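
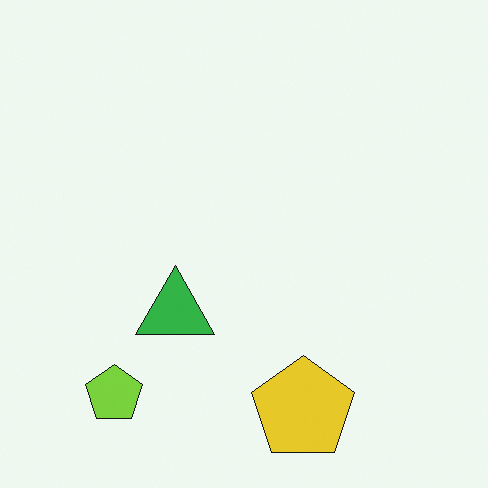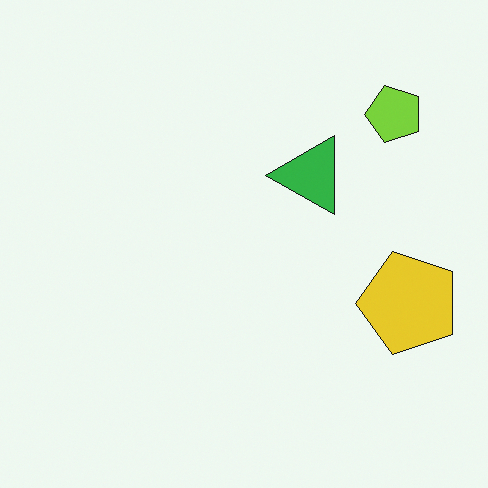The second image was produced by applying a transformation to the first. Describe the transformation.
Transposed (reflected across the top-left ↔ bottom-right diagonal).

Shapes have swapped their row and column positions — what was in the top-right is now in the bottom-left — a diagonal reflection.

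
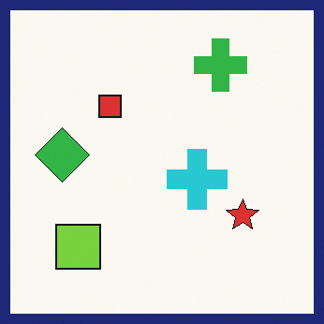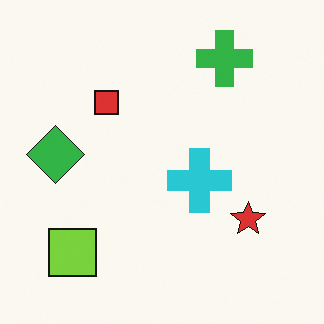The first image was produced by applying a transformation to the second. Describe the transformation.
The transformation is: framed with a navy border.

A solid navy frame runs around the edge of the first image, with the content slightly shrunk inside it.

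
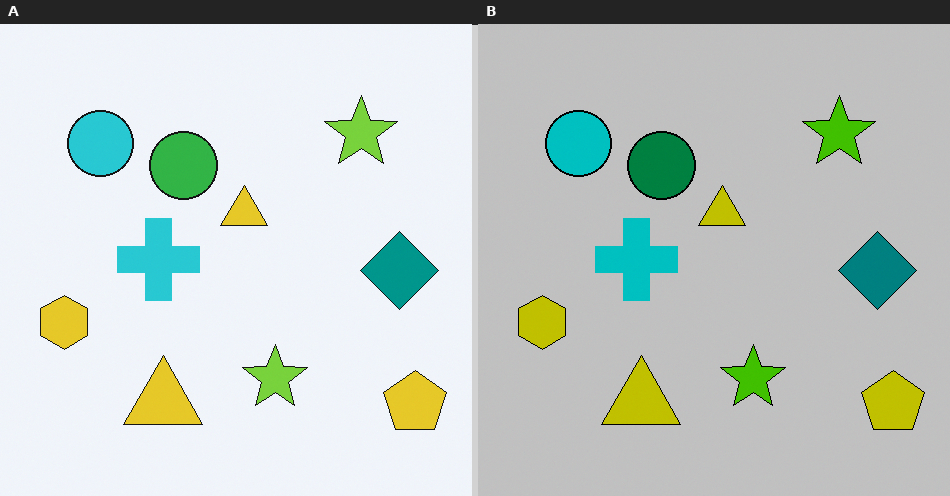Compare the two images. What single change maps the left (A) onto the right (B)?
The image was aggressively posterized.

Each flat color has snapped to a coarser quantized level — most visibly, the near-white background has dropped to a flat grey.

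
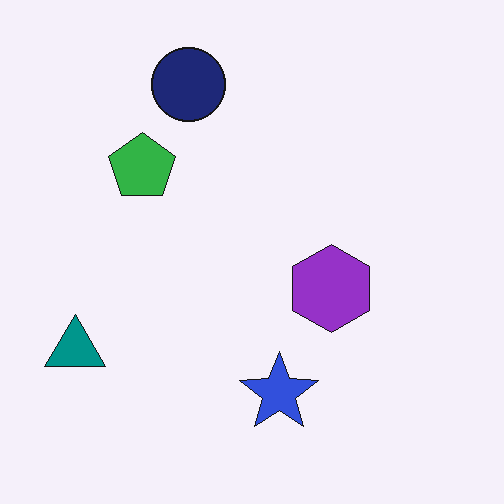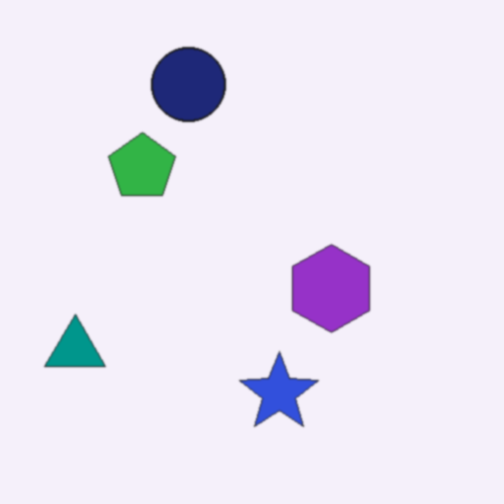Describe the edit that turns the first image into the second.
It was given a subtle gaussian blur.

Shape edges and outlines are uniformly softened across the whole image.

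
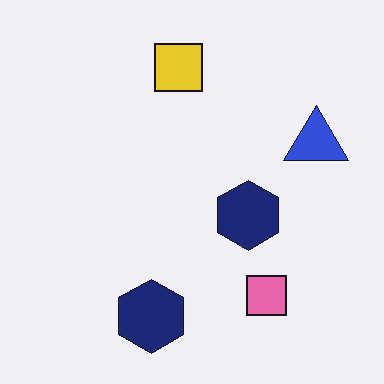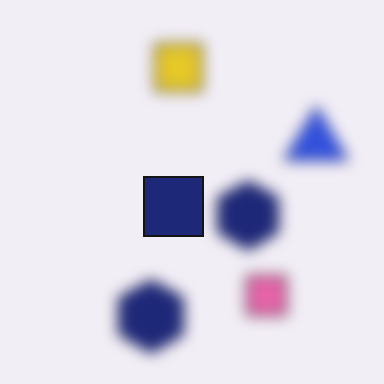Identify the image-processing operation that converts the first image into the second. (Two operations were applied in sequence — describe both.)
It was strongly gaussian-blurred, then overlaid with an additional navy square.

Shape edges and outlines are uniformly softened across the whole image. A navy square appears in the second image that is absent from the first.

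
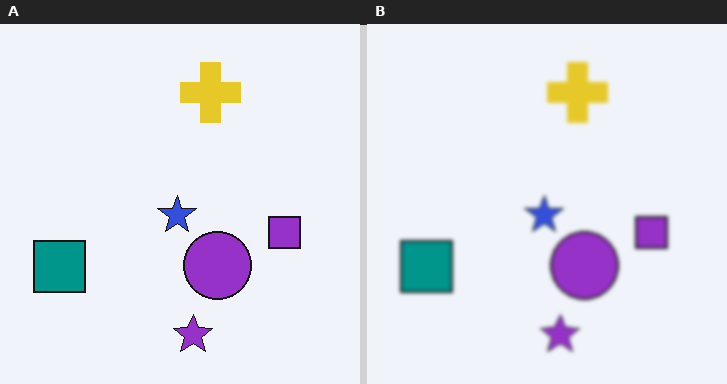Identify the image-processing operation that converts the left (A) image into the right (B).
It was lightly blurred.

Shape edges and outlines are uniformly softened across the whole image.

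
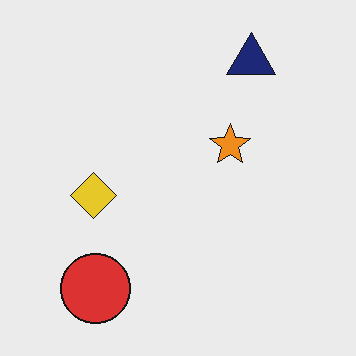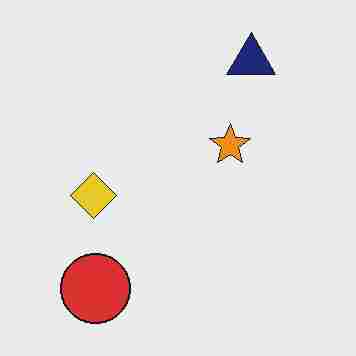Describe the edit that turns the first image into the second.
Heavily JPEG-compressed with obvious blocking artifacts.

Blocky 8×8 compression artifacts appear around shape edges and the flat background shows ringing — characteristic JPEG degradation.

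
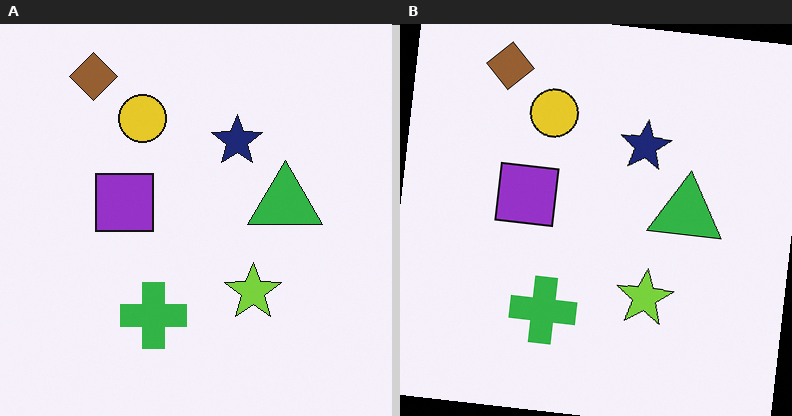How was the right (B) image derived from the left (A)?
Rotated clockwise by a small amount.

Every shape is tilted by the same angle and the image corners show triangular fill wedges — a whole-image rotation by a non-right angle.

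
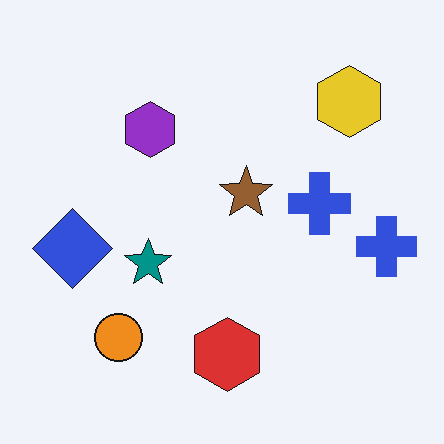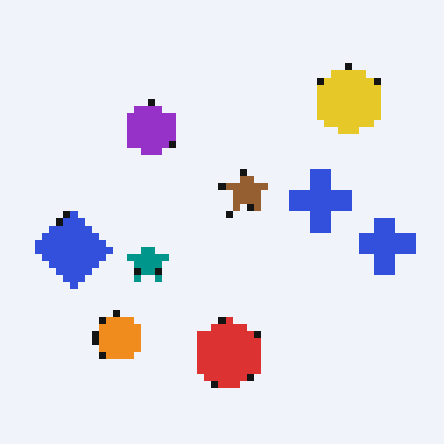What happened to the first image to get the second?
The second image is the first pixelated into visible square blocks.

Shapes are reduced to large square blocks; fine edges and outlines are lost — a downscale-then-upscale (mosaic) effect.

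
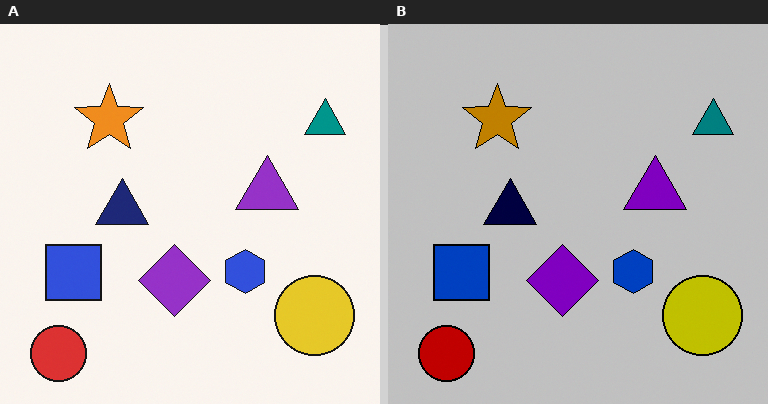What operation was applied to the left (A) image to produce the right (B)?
It was aggressively posterized.

Each flat color has snapped to a coarser quantized level — most visibly, the near-white background has dropped to a flat grey.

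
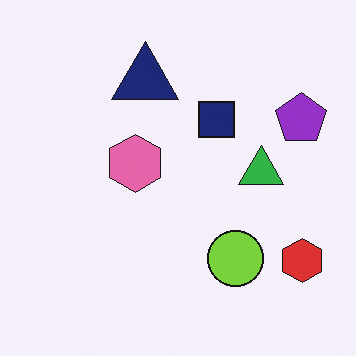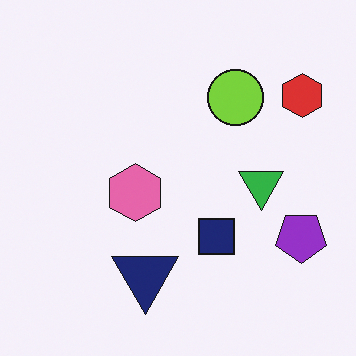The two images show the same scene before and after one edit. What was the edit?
The image was flipped vertically (top ↔ bottom).

The navy triangle is in the top of the first image and the bottom of the second — shapes on opposite sides of the horizontal midline have swapped in a mirror flip.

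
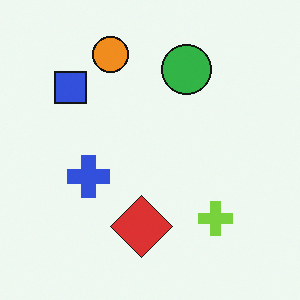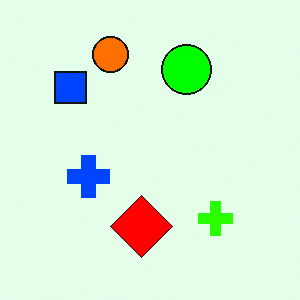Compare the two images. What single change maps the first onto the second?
It was heavily oversaturated.

All colors are more vivid — a global saturation change.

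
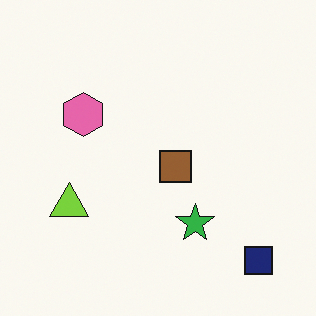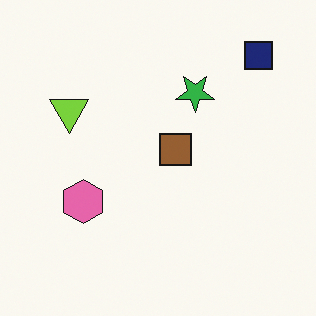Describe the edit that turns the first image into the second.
The image was flipped vertically (top ↔ bottom).

The navy square is in the bottom-right of the first image and the top-right of the second — shapes on opposite sides of the horizontal midline have swapped in a mirror flip.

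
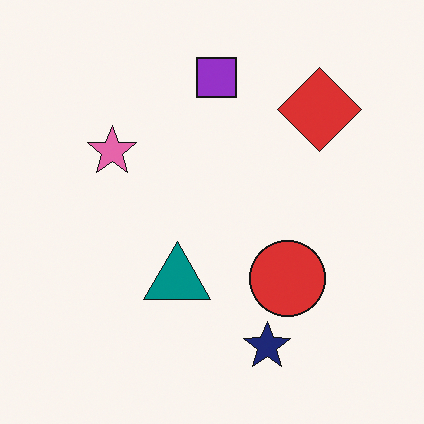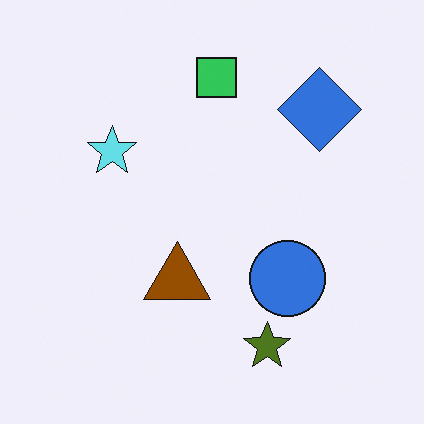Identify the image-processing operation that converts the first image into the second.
The second image is the first hue-shifted by a large amount.

Every shape's color has rotated by the same amount around the hue wheel — a uniform hue shift.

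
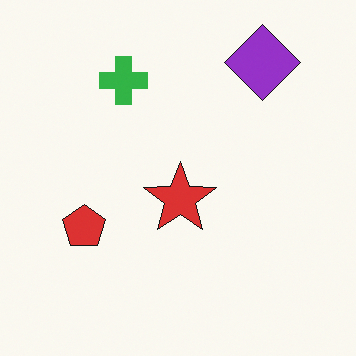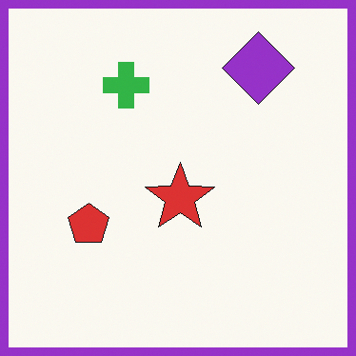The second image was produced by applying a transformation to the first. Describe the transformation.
The transformation is: framed with a purple border.

A solid purple frame runs around the edge of the second image, with the content slightly shrunk inside it.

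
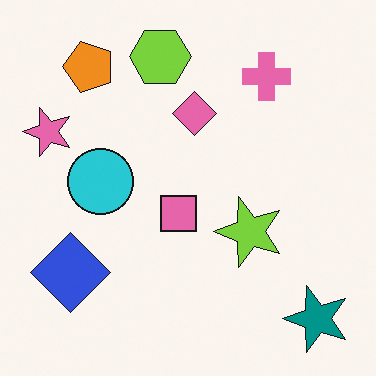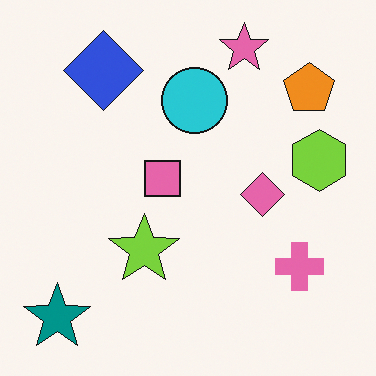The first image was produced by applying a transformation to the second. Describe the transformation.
The transformation is: rotated 90° counter-clockwise.

The teal star sits in the bottom-left of the second image and the bottom-right of the first — consistent with a whole-image 90° counter-clockwise rotation.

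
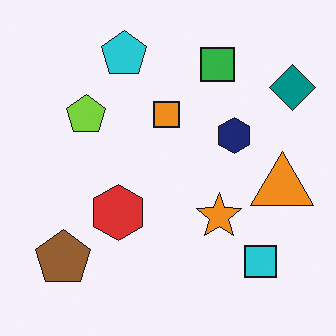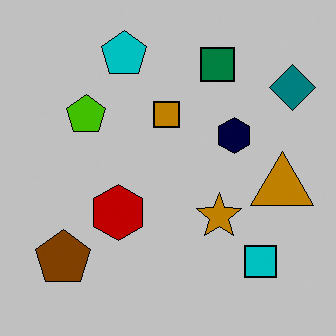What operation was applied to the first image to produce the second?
The transformation is: aggressively posterized.

Each flat color has snapped to a coarser quantized level — most visibly, the near-white background has dropped to a flat grey.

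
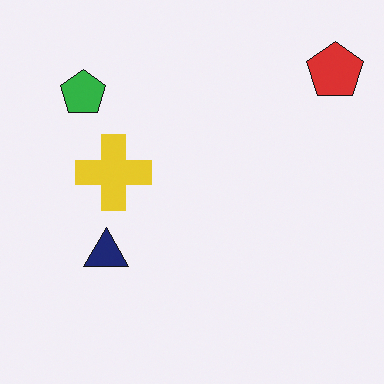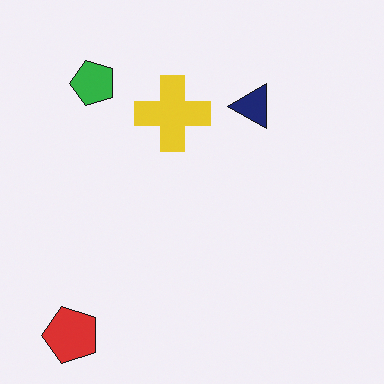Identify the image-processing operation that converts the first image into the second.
The transformation is: transposed (reflected across the top-left ↔ bottom-right diagonal).

Shapes have swapped their row and column positions — what was in the top-right is now in the bottom-left — a diagonal reflection.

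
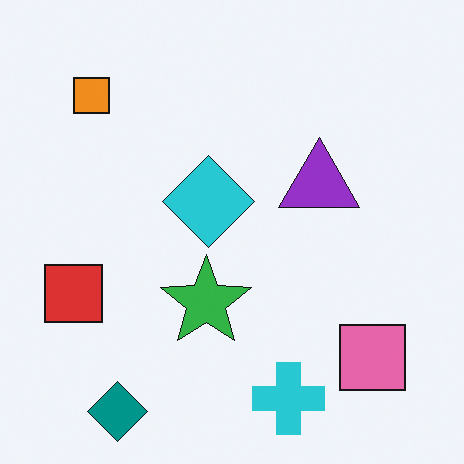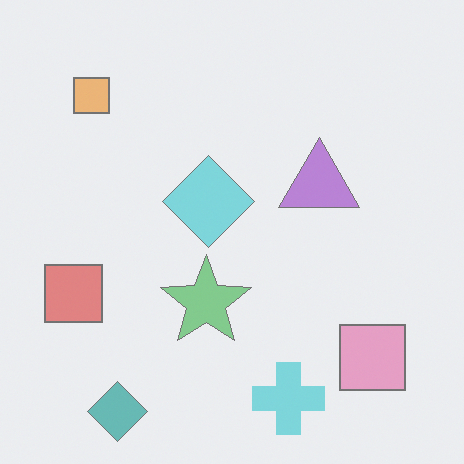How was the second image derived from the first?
The transformation is: washed out (contrast reduced).

Tones are pushed toward mid-grey across the whole image — a global contrast change.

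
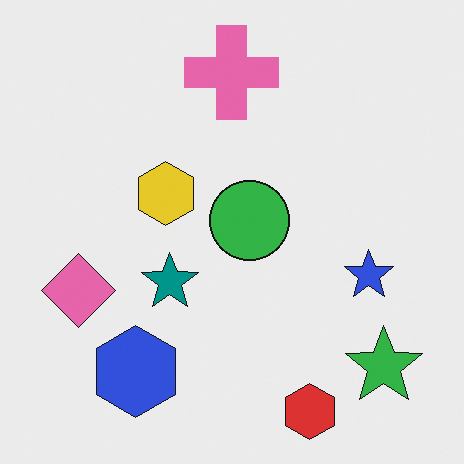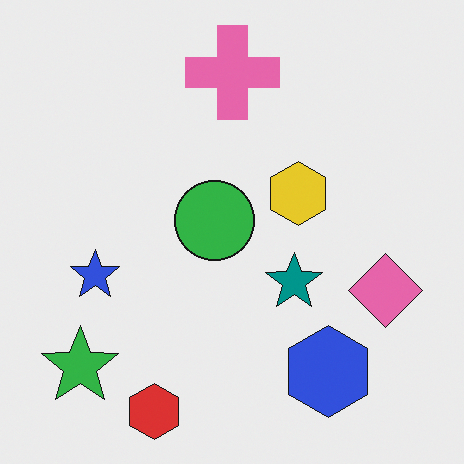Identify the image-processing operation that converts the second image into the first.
This is the original image flipped horizontally (left ↔ right).

The pink diamond is in the right of the second image and the left of the first — shapes on opposite sides of the vertical midline have swapped in a mirror flip.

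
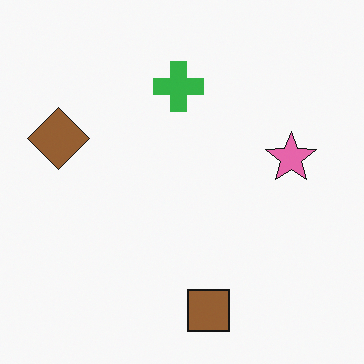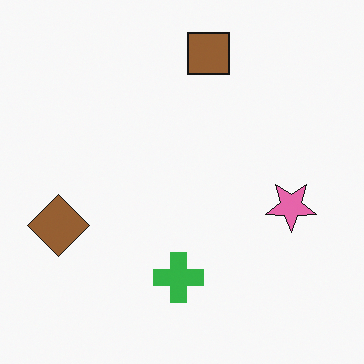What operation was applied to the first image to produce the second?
The image was flipped vertically (top ↔ bottom).

The brown square is in the bottom of the first image and the top of the second — shapes on opposite sides of the horizontal midline have swapped in a mirror flip.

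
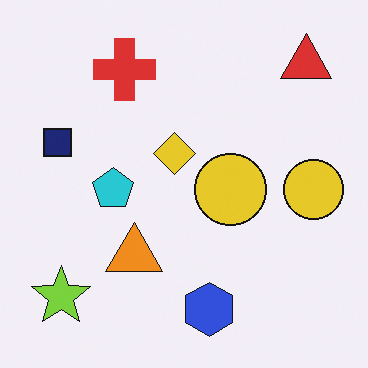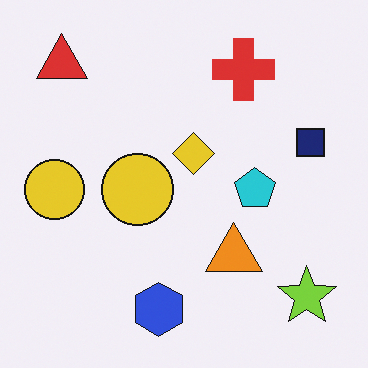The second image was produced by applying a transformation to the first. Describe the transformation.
It was flipped horizontally (left ↔ right).

The navy square is in the left of the first image and the right of the second — shapes on opposite sides of the vertical midline have swapped in a mirror flip.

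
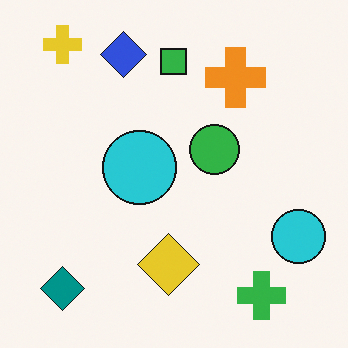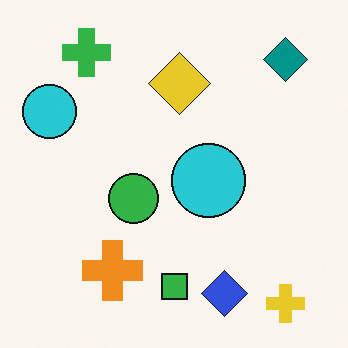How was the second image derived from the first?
The second image is the first rotated 180°.

The yellow cross sits in the top-left of the first image and the bottom-right of the second — consistent with a whole-image 180° rotation.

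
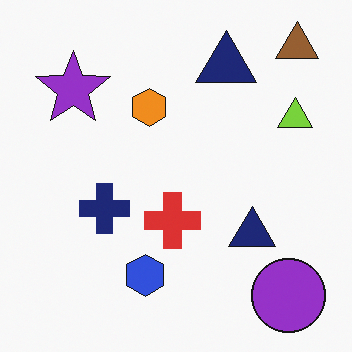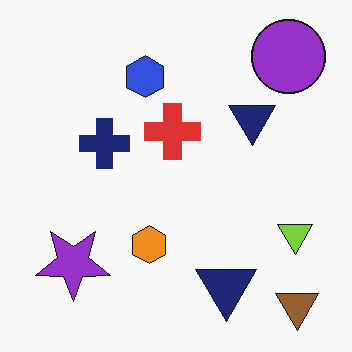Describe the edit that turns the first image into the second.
It was flipped vertically (top ↔ bottom).

The brown triangle is in the top-right of the first image and the bottom-right of the second — shapes on opposite sides of the horizontal midline have swapped in a mirror flip.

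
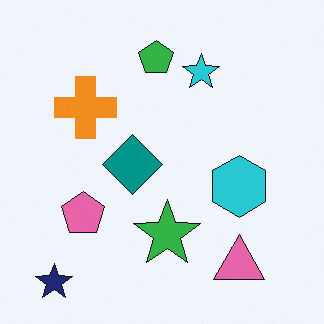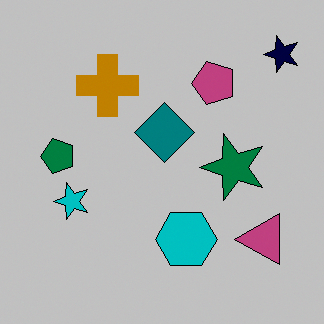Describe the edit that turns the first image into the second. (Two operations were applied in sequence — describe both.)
It was heavily posterized to just a handful of flat colors, then transposed (reflected across the top-left ↔ bottom-right diagonal).

Each flat color has snapped to a coarser quantized level — most visibly, the near-white background has dropped to a flat grey. Shapes have swapped their row and column positions — what was in the top-right is now in the bottom-left — a diagonal reflection.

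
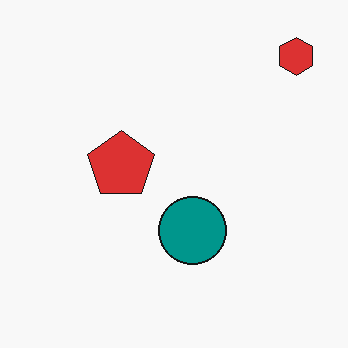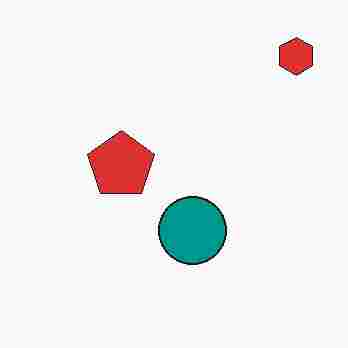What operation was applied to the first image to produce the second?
It was degraded with heavy JPEG compression.

Blocky 8×8 compression artifacts appear around shape edges and the flat background shows ringing — characteristic JPEG degradation.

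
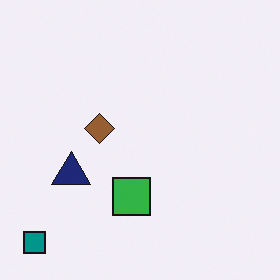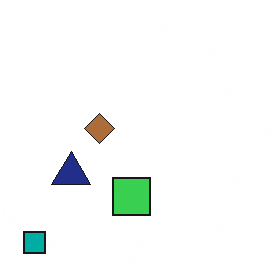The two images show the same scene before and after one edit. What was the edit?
This is the original image slightly brightened.

Every pixel — background and shapes alike — is uniformly brightened.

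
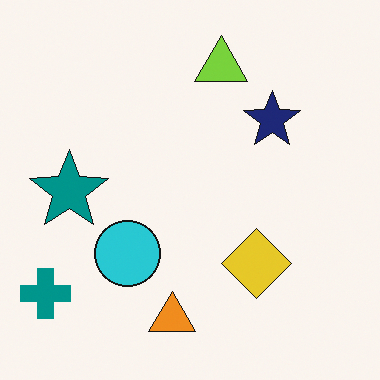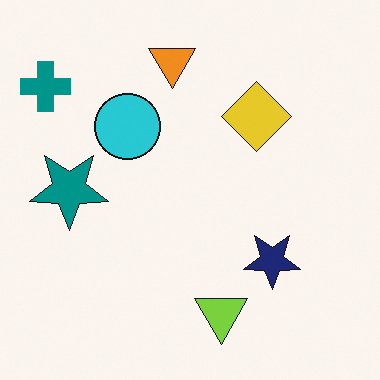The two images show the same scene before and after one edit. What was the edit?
The transformation is: flipped vertically (top ↔ bottom).

The orange triangle is in the bottom of the first image and the top of the second — shapes on opposite sides of the horizontal midline have swapped in a mirror flip.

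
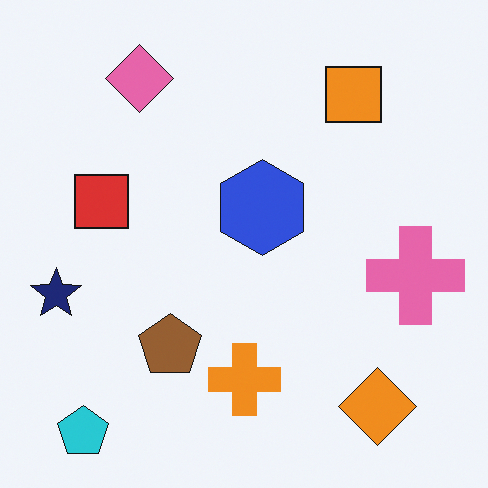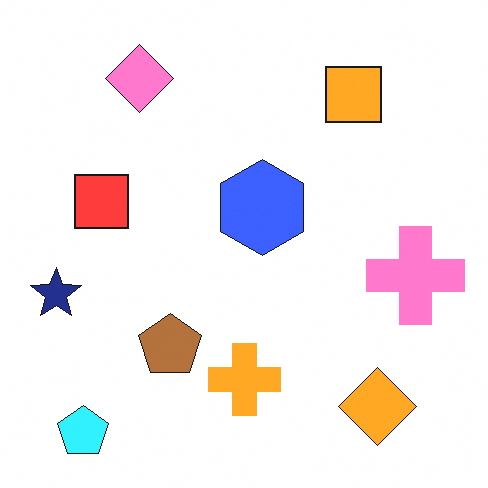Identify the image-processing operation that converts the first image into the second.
This is the original image brightened a little.

Every pixel — background and shapes alike — is uniformly brightened.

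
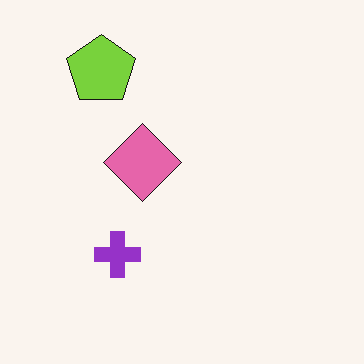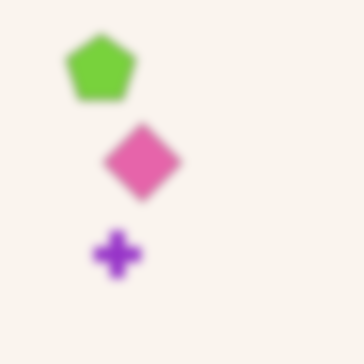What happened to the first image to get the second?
This is the original image noticeably gaussian-blurred.

Shape edges and outlines are uniformly softened across the whole image.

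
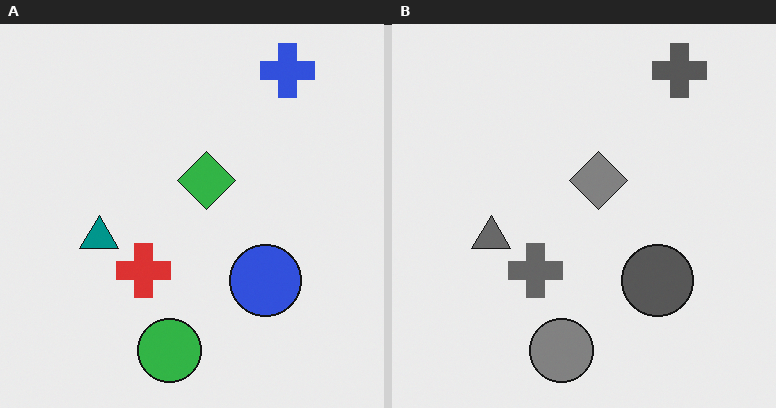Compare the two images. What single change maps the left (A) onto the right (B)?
The transformation is: converted to grayscale.

All color is removed — every shape is now a shade of grey.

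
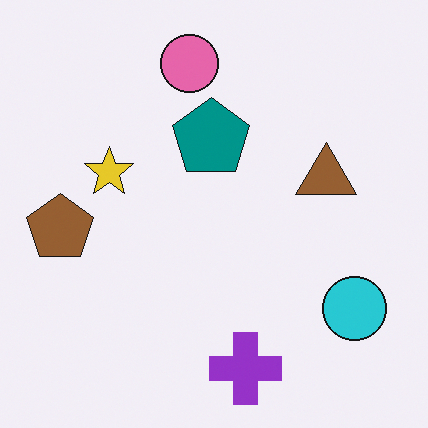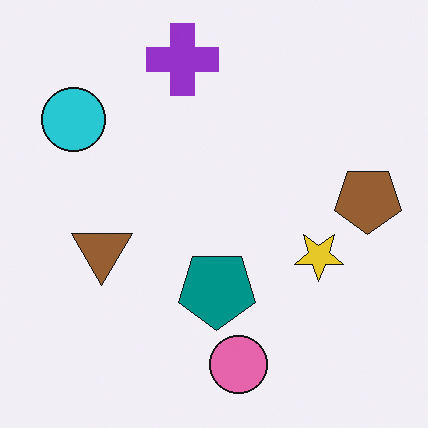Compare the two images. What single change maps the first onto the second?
This is the original image rotated 180°.

The cyan circle sits in the bottom-right of the first image and the top-left of the second — consistent with a whole-image 180° rotation.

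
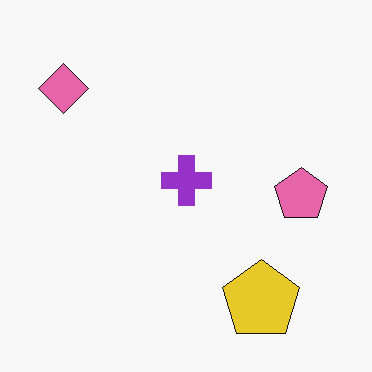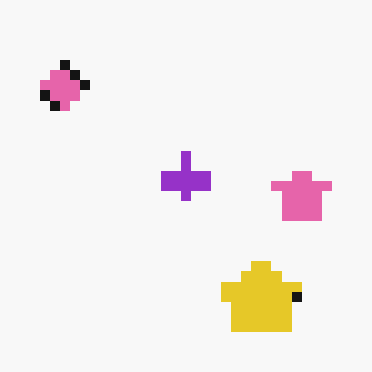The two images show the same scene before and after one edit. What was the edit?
Coarsely pixelated.

Shapes are reduced to large square blocks; fine edges and outlines are lost — a downscale-then-upscale (mosaic) effect.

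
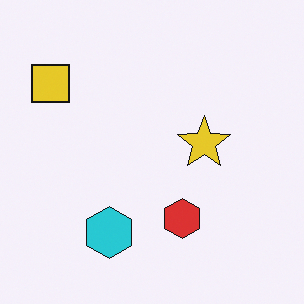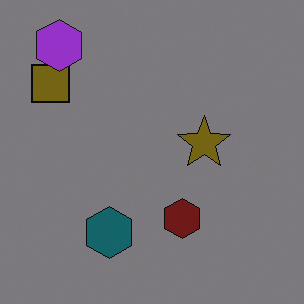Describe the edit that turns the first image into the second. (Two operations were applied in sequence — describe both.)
It was substantially darkened, then overlaid with an additional purple hexagon.

Every pixel — background and shapes alike — is uniformly darkened. A purple hexagon appears in the second image that is absent from the first.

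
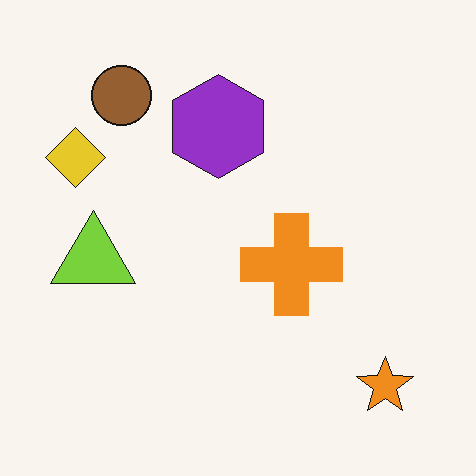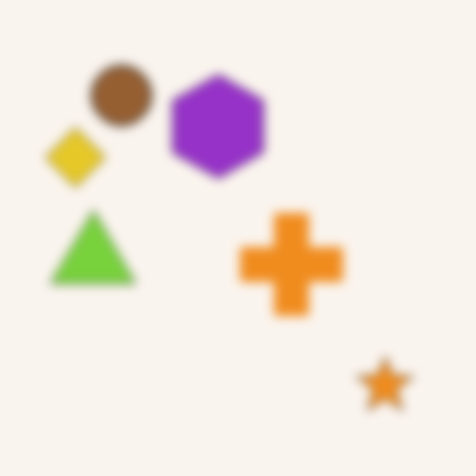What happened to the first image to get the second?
Strongly gaussian-blurred.

Shape edges and outlines are uniformly softened across the whole image.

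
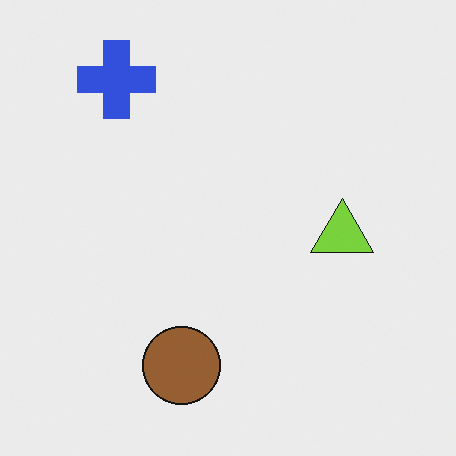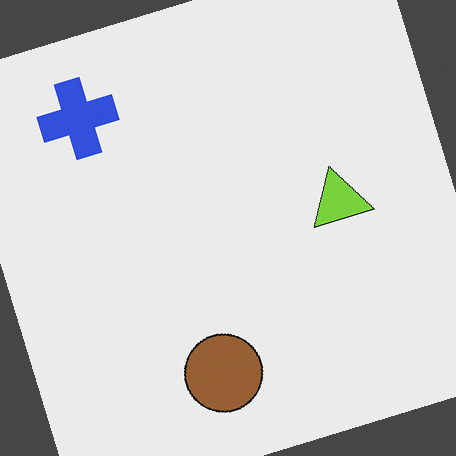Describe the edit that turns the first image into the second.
The second image is the first rotated counter-clockwise by a clearly visible amount.

Every shape is tilted by the same angle and the image corners show triangular fill wedges — a whole-image rotation by a non-right angle.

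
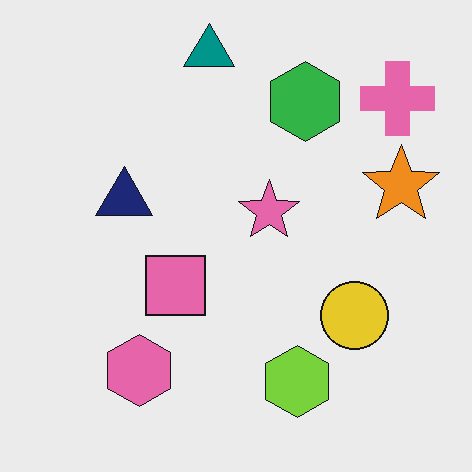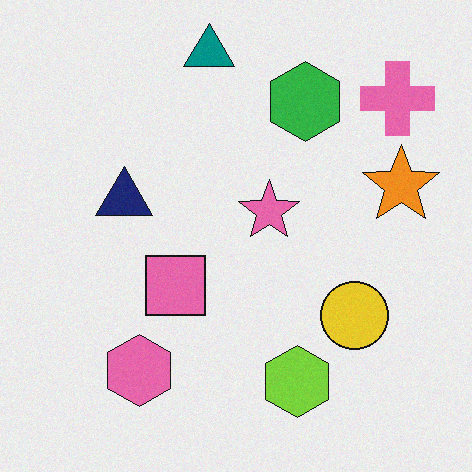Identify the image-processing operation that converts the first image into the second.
The image was degraded with a light layer of grain.

Random speckle covers the whole image, including the flat background.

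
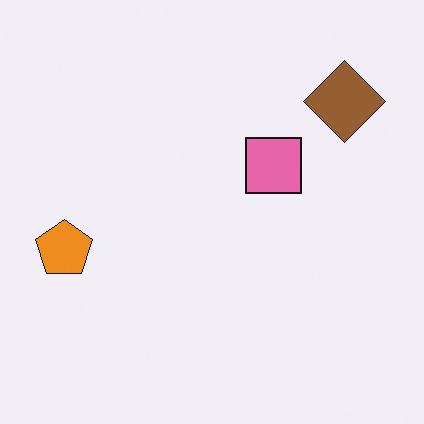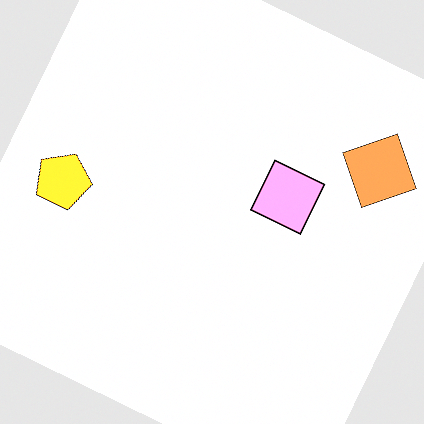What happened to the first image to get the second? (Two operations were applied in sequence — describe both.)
Rotated clockwise by a moderate amount, then noticeably brightened.

Every shape is tilted by the same angle and the image corners show triangular fill wedges — a whole-image rotation by a non-right angle. Every pixel — background and shapes alike — is uniformly brightened.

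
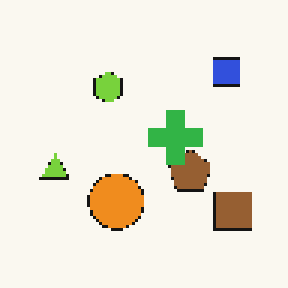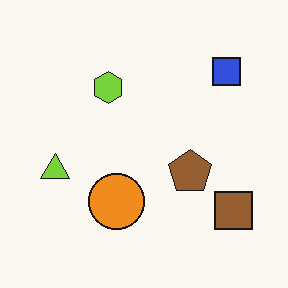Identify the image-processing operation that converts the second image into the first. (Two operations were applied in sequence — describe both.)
The transformation is: mildly pixelated, then overlaid with an additional green cross.

Shapes are reduced to large square blocks; fine edges and outlines are lost — a downscale-then-upscale (mosaic) effect. A green cross appears in the first image that is absent from the second.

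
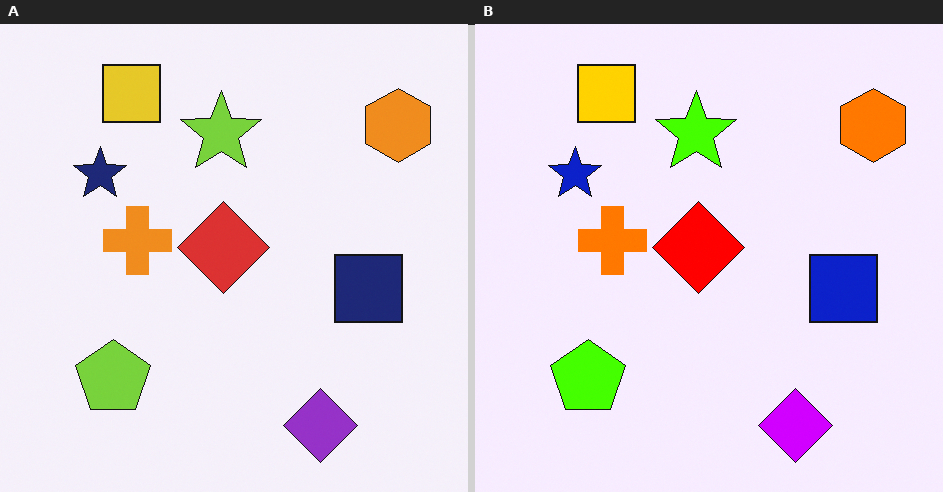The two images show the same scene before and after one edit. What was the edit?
The image was heavily oversaturated.

All colors are more vivid — a global saturation change.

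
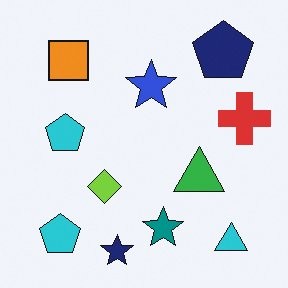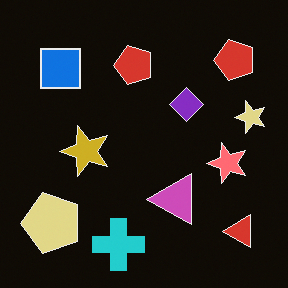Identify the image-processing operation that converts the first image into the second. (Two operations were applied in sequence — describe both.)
Color-inverted (negative), then transposed (reflected across the top-left ↔ bottom-right diagonal).

The light background has become dark and every shape's color is its complement — a photographic negative. Shapes have swapped their row and column positions — what was in the top-right is now in the bottom-left — a diagonal reflection.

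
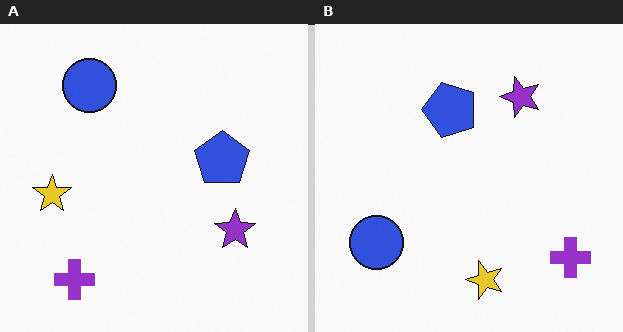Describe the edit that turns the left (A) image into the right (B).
Rotated 90° counter-clockwise.

The purple cross sits in the bottom-left of the left (A) image and the bottom-right of the right (B) — consistent with a whole-image 90° counter-clockwise rotation.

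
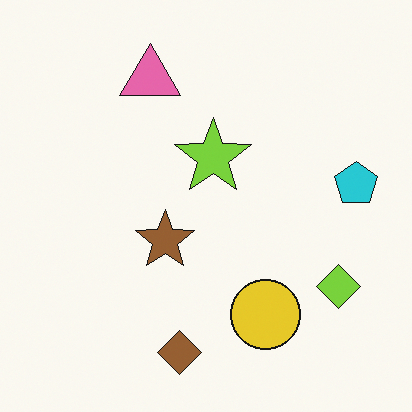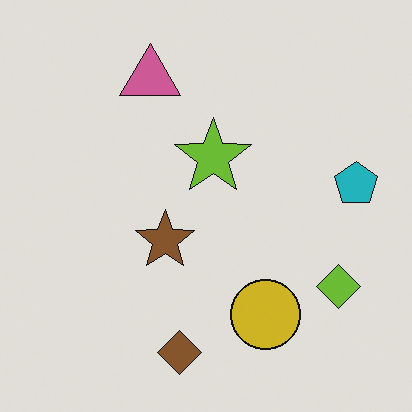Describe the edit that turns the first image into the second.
The second image is the first slightly darkened.

Every pixel — background and shapes alike — is uniformly darkened.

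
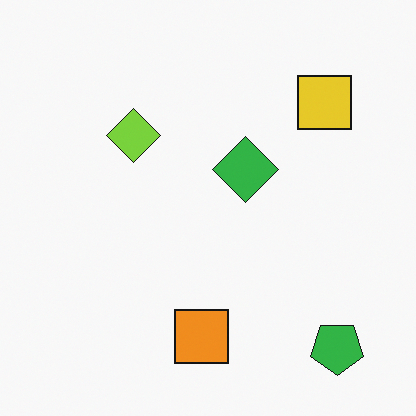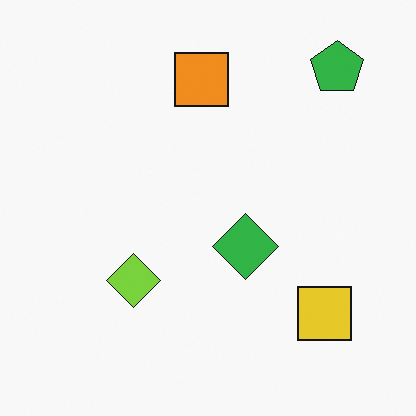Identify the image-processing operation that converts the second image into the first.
The image was flipped vertically (top ↔ bottom).

The green pentagon is in the top-right of the second image and the bottom-right of the first — shapes on opposite sides of the horizontal midline have swapped in a mirror flip.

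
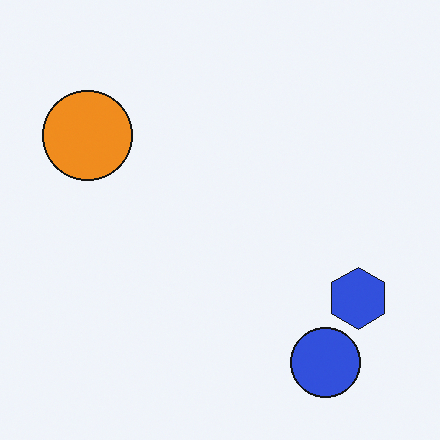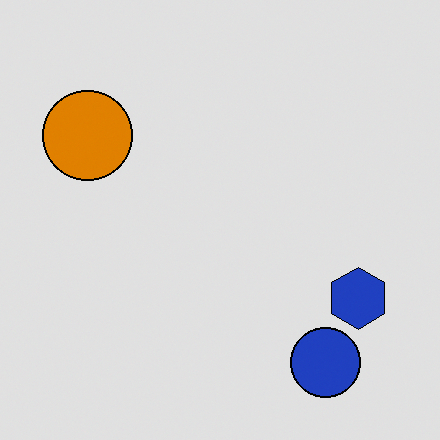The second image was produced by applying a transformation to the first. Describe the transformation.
The image was posterized to a reduced palette.

Each flat color has snapped to a coarser quantized level — most visibly, the near-white background has dropped to a flat grey.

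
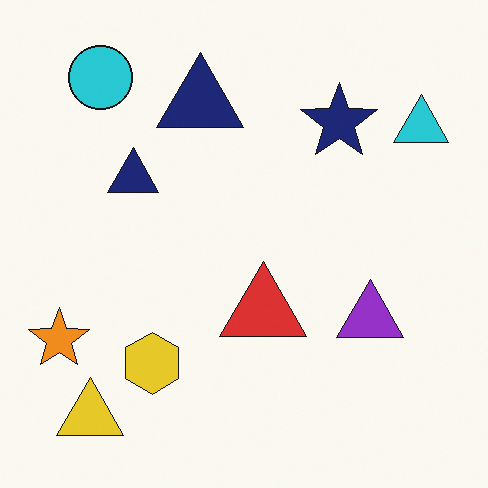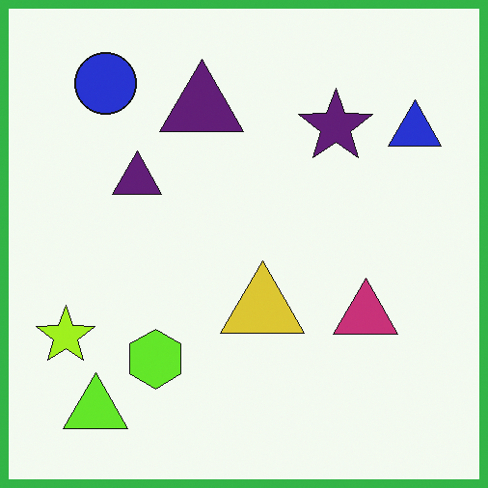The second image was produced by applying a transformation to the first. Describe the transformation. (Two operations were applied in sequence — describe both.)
The second image is the first hue-shifted by a small amount, then framed with a green border.

Every shape's color has rotated by the same amount around the hue wheel — a uniform hue shift. A solid green frame runs around the edge of the second image, with the content slightly shrunk inside it.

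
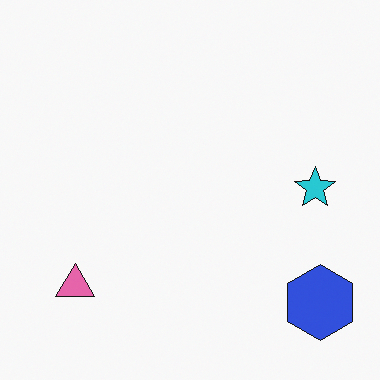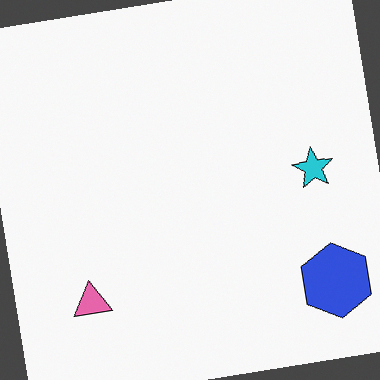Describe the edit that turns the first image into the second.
The second image is the first rotated counter-clockwise by a slight angle.

Every shape is tilted by the same angle and the image corners show triangular fill wedges — a whole-image rotation by a non-right angle.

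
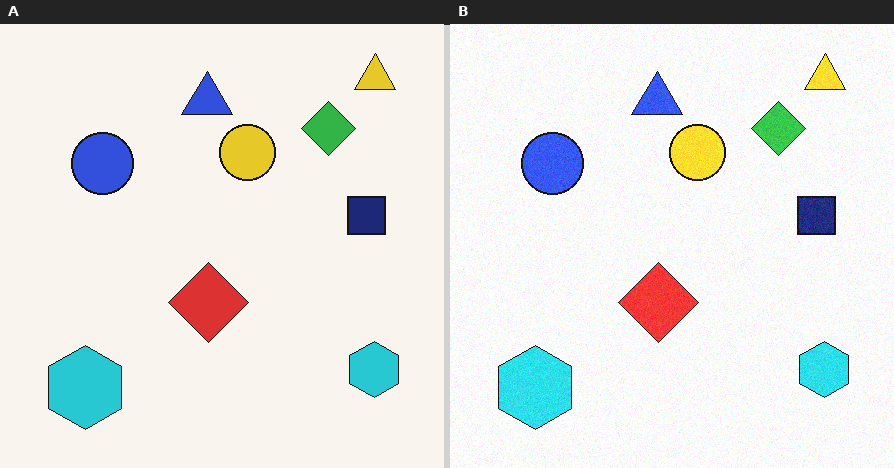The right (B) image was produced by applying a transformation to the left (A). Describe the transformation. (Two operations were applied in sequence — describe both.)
The right (B) image is the left (A) brightened a little, then degraded with light additive noise.

Every pixel — background and shapes alike — is uniformly brightened. Random speckle covers the whole image, including the flat background.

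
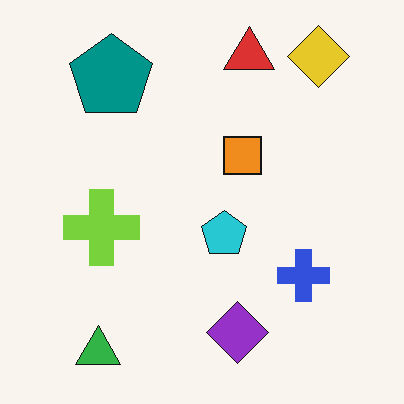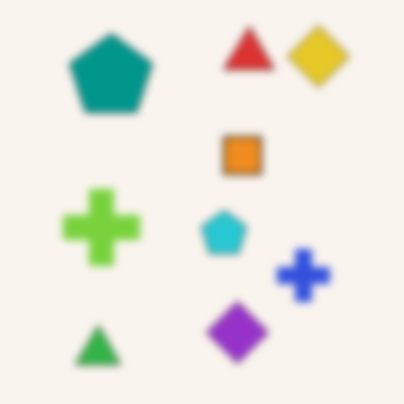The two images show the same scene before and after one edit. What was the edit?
The transformation is: moderately blurred.

Shape edges and outlines are uniformly softened across the whole image.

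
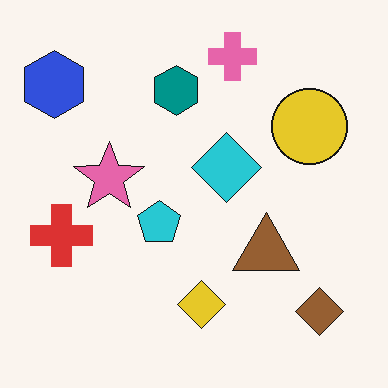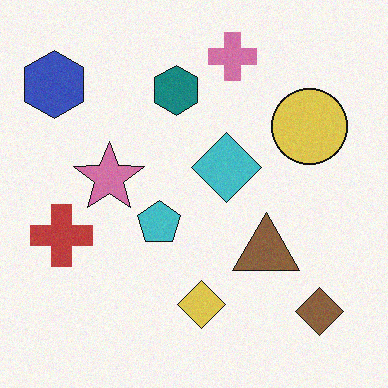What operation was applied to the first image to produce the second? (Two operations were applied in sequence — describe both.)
It was slightly desaturated, then degraded with subtle gaussian noise.

All colors are more muted and greyish — a global saturation change. Random speckle covers the whole image, including the flat background.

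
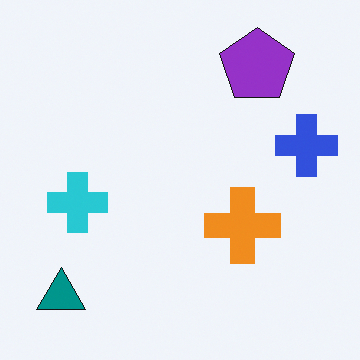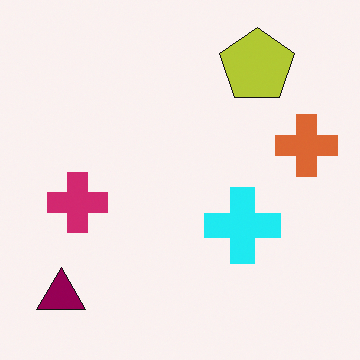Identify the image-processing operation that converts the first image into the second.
The second image is the first hue-shifted noticeably.

Every shape's color has rotated by the same amount around the hue wheel — a uniform hue shift.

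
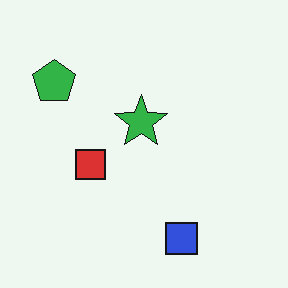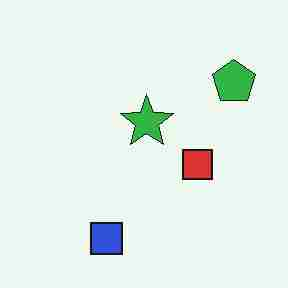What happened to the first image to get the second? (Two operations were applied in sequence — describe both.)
This is the original image flipped horizontally (left ↔ right), then degraded with heavy JPEG compression.

The green pentagon is in the top-left of the first image and the top-right of the second — shapes on opposite sides of the vertical midline have swapped in a mirror flip. Blocky 8×8 compression artifacts appear around shape edges and the flat background shows ringing — characteristic JPEG degradation.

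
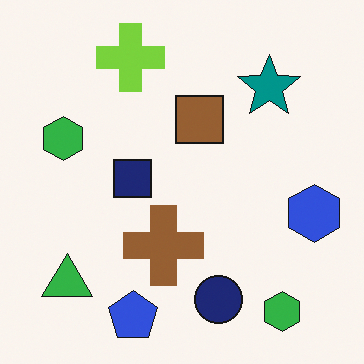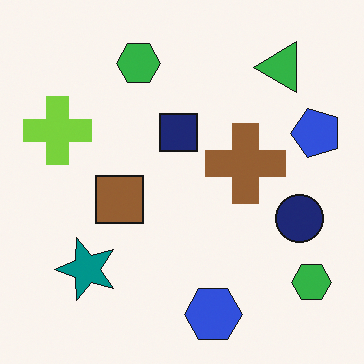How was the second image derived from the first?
Transposed (reflected across the top-left ↔ bottom-right diagonal).

Shapes have swapped their row and column positions — what was in the top-right is now in the bottom-left — a diagonal reflection.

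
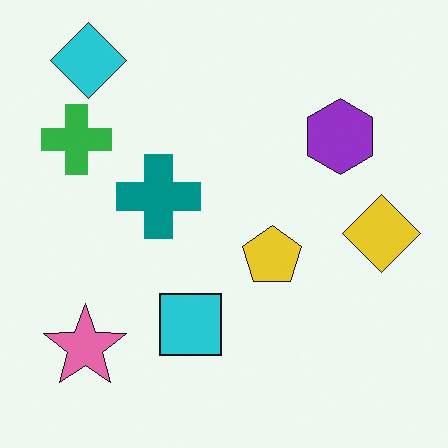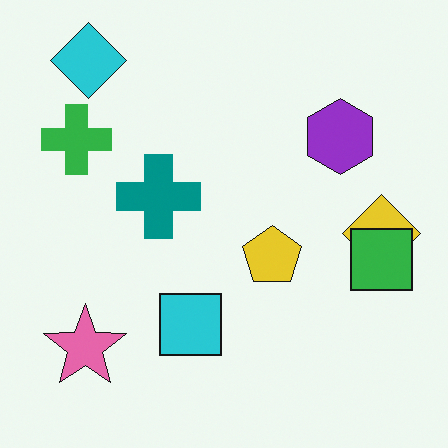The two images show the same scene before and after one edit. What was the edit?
It was overlaid with an additional green square.

A green square appears in the second image that is absent from the first.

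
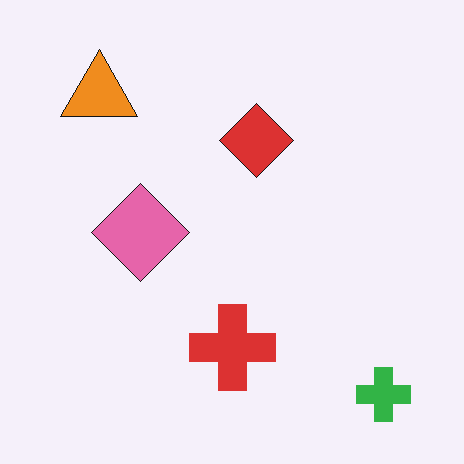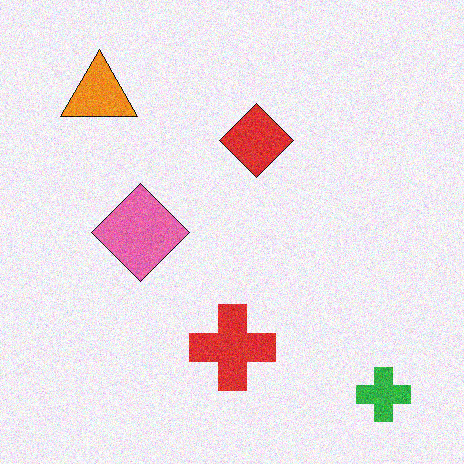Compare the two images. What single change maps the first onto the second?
Degraded with visible gaussian noise.

Random speckle covers the whole image, including the flat background.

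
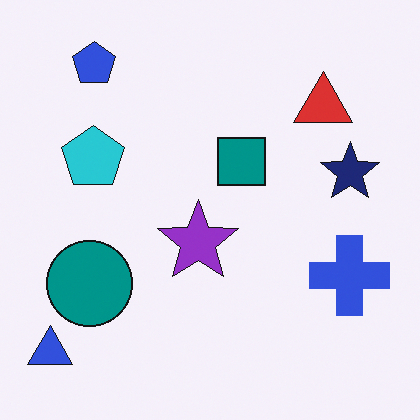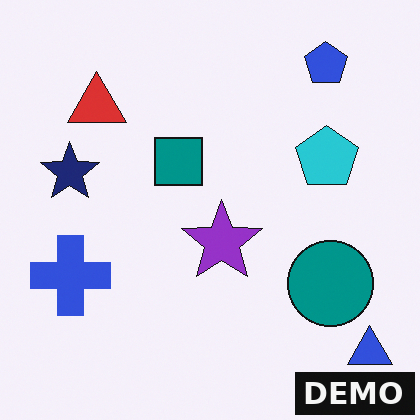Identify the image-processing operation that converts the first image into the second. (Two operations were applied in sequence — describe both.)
It was flipped horizontally (left ↔ right), then watermarked with the text "DEMO" in the lower-right corner.

The blue triangle is in the bottom-left of the first image and the bottom-right of the second — shapes on opposite sides of the vertical midline have swapped in a mirror flip. A dark label reading "DEMO" appears in the lower-right corner.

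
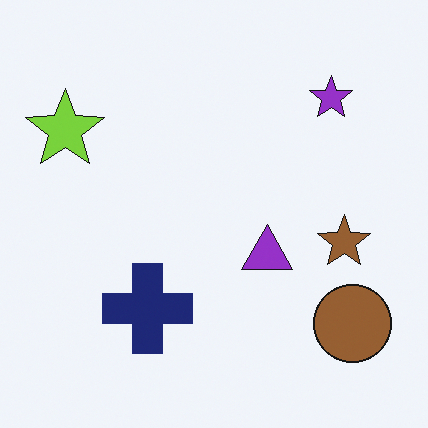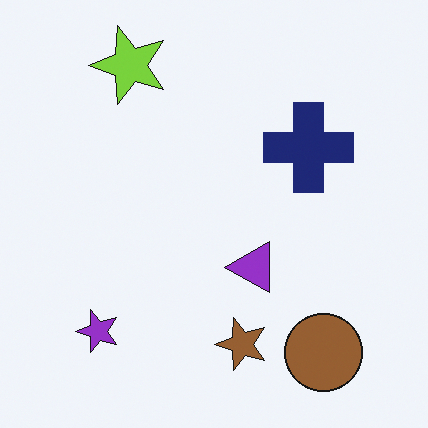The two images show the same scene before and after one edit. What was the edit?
The transformation is: transposed (reflected across the top-left ↔ bottom-right diagonal).

Shapes have swapped their row and column positions — what was in the top-right is now in the bottom-left — a diagonal reflection.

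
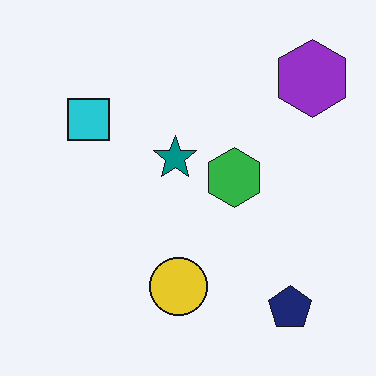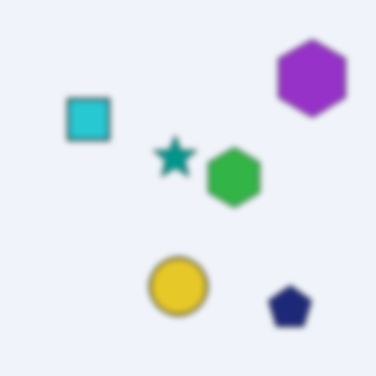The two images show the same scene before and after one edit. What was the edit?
The second image is the first noticeably gaussian-blurred.

Shape edges and outlines are uniformly softened across the whole image.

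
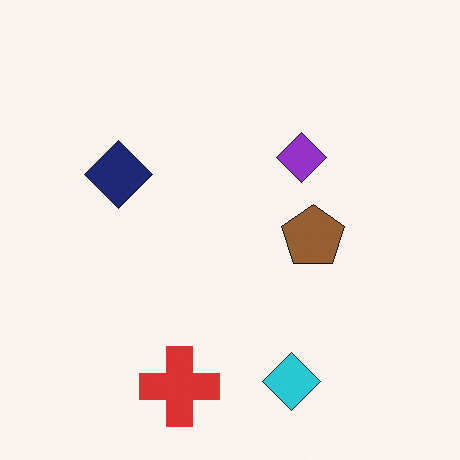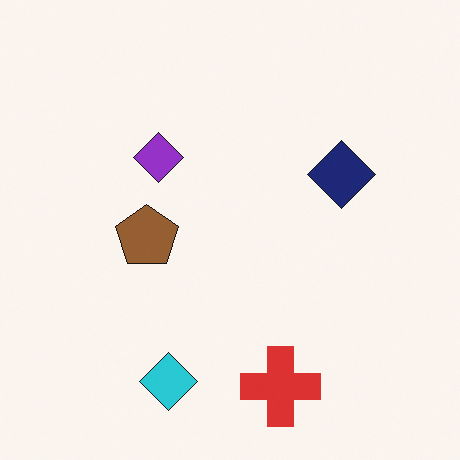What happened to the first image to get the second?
This is the original image flipped horizontally (left ↔ right).

The navy diamond is in the left of the first image and the right of the second — shapes on opposite sides of the vertical midline have swapped in a mirror flip.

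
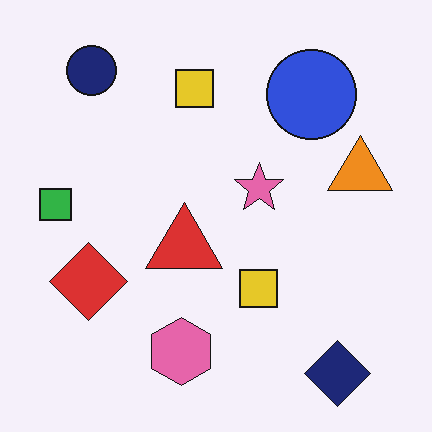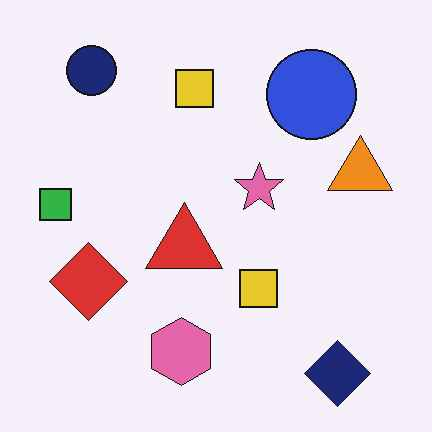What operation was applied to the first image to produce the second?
The second image is the first given moderate JPEG compression.

Blocky 8×8 compression artifacts appear around shape edges and the flat background shows ringing — characteristic JPEG degradation.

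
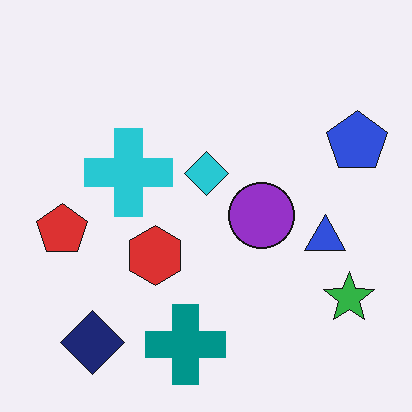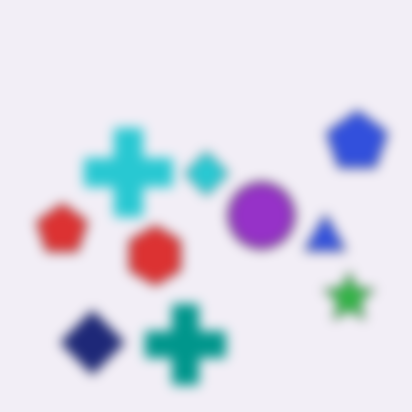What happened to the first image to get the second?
This is the original image strongly gaussian-blurred.

Shape edges and outlines are uniformly softened across the whole image.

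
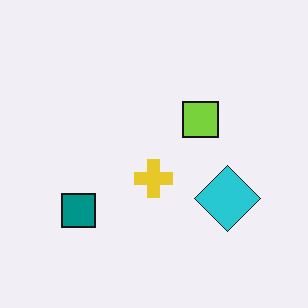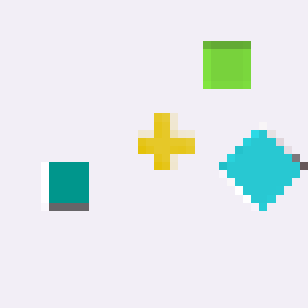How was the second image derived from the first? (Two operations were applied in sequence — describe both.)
This is the original image cropped slightly and scaled back up, then pixelated into visible square blocks.

The visible shapes are larger and the field of view is narrower; shapes near the original edges may be partly or wholly outside the frame — a crop-and-rescale. Shapes are reduced to large square blocks; fine edges and outlines are lost — a downscale-then-upscale (mosaic) effect.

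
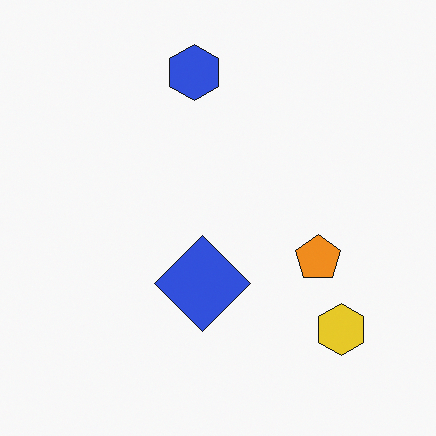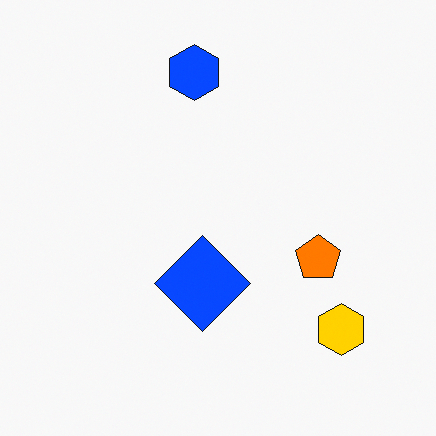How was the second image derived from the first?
The transformation is: heavily oversaturated.

All colors are more vivid — a global saturation change.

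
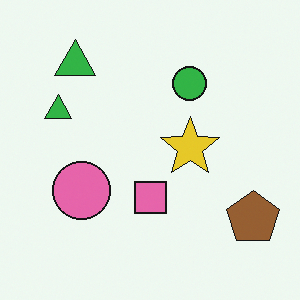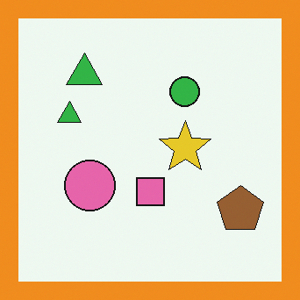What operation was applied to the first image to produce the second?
The second image is the first framed with a orange border.

A solid orange frame runs around the edge of the second image, with the content slightly shrunk inside it.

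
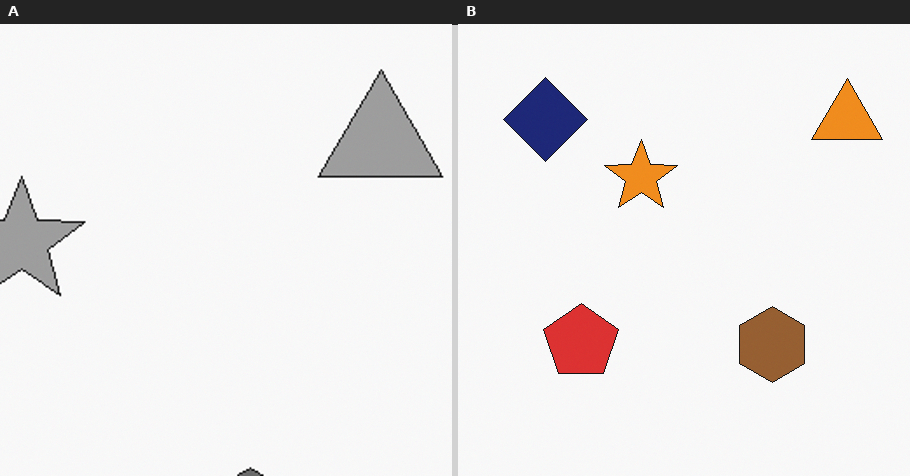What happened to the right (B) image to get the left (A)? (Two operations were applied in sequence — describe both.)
This is the original image converted to grayscale, then cropped to a noticeably smaller region and rescaled.

All color is removed — every shape is now a shade of grey. The visible shapes are larger and the field of view is narrower; shapes near the original edges may be partly or wholly outside the frame — a crop-and-rescale.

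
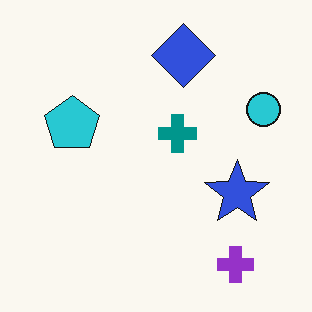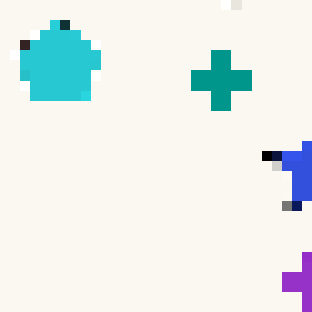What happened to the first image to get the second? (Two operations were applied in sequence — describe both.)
It was cropped to a modestly smaller region and rescaled, then heavily pixelated into large blocks.

The visible shapes are larger and the field of view is narrower; shapes near the original edges may be partly or wholly outside the frame — a crop-and-rescale. Shapes are reduced to large square blocks; fine edges and outlines are lost — a downscale-then-upscale (mosaic) effect.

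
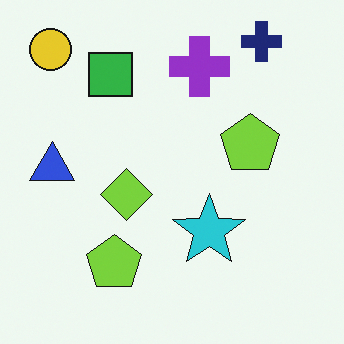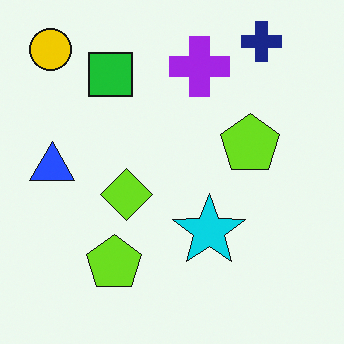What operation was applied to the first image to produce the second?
It was slightly oversaturated.

All colors are more vivid — a global saturation change.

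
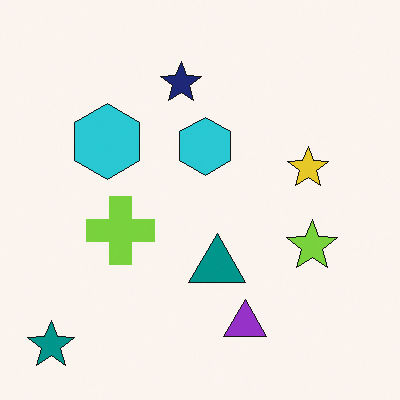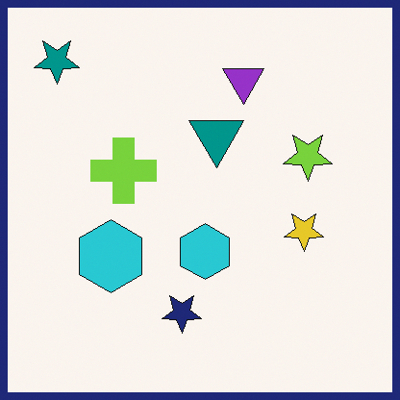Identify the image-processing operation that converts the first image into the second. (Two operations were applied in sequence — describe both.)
The second image is the first flipped vertically (top ↔ bottom), then framed with a navy border.

The teal star is in the bottom-left of the first image and the top-left of the second — shapes on opposite sides of the horizontal midline have swapped in a mirror flip. A solid navy frame runs around the edge of the second image, with the content slightly shrunk inside it.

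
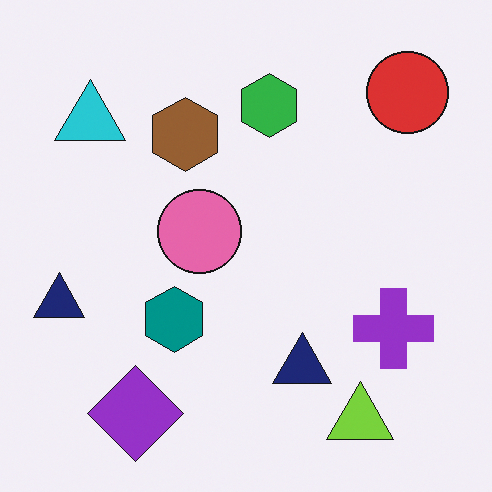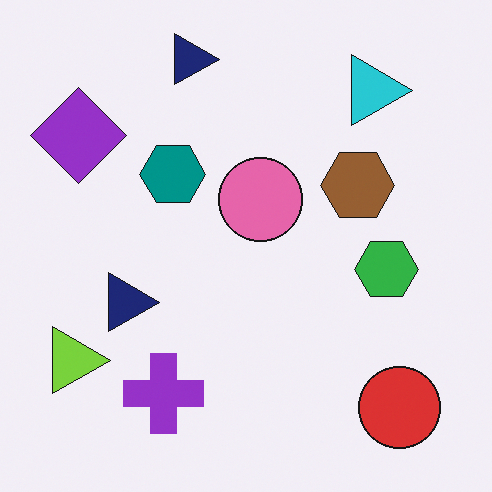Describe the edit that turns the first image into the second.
It was rotated 90° clockwise.

The red circle sits in the top-right of the first image and the bottom-right of the second — consistent with a whole-image 90° clockwise rotation.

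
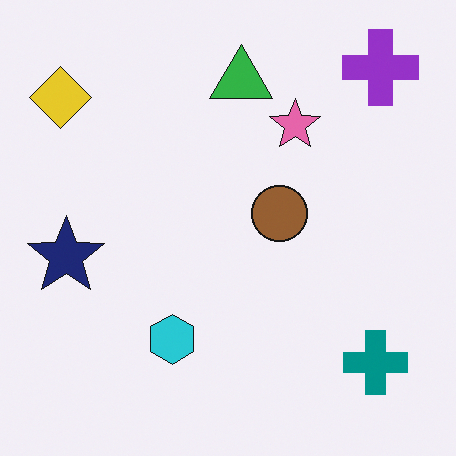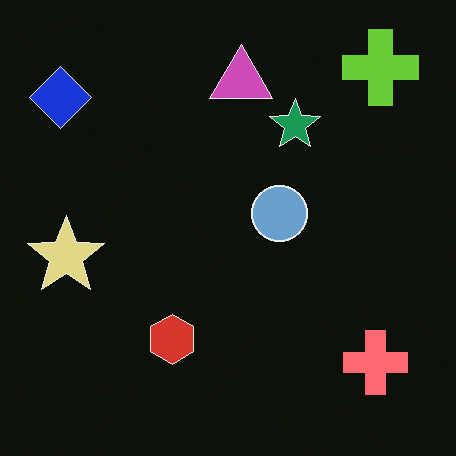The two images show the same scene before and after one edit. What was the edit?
This is the original image color-inverted (negative).

The light background has become dark and every shape's color is its complement — a photographic negative.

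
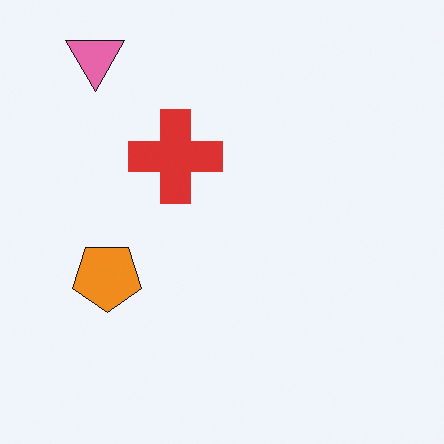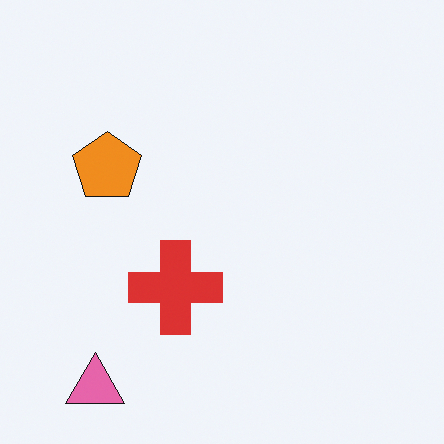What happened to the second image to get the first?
This is the original image flipped vertically (top ↔ bottom).

The pink triangle is in the bottom-left of the second image and the top-left of the first — shapes on opposite sides of the horizontal midline have swapped in a mirror flip.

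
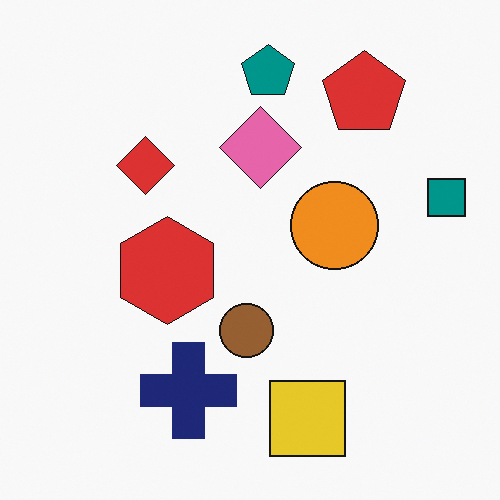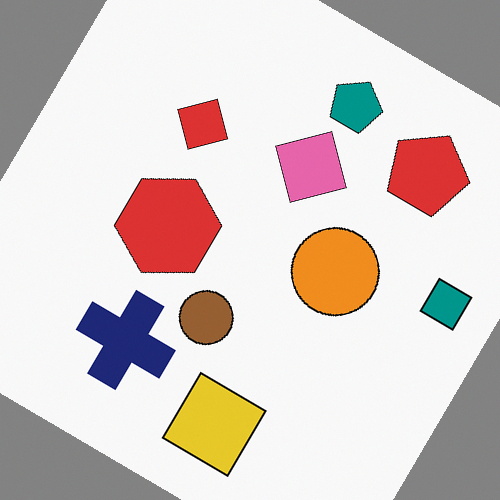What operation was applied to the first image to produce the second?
It was rotated clockwise by a large amount — several tens of degrees.

Every shape is tilted by the same angle and the image corners show triangular fill wedges — a whole-image rotation by a non-right angle.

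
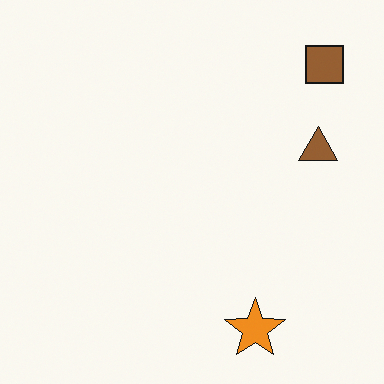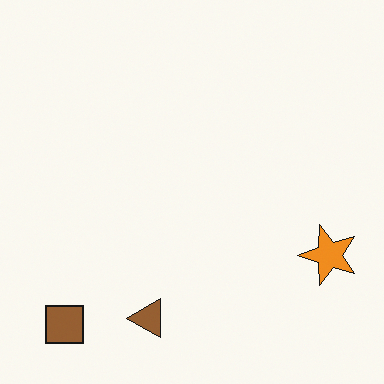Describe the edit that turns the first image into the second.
Transposed (reflected across the top-left ↔ bottom-right diagonal).

Shapes have swapped their row and column positions — what was in the top-right is now in the bottom-left — a diagonal reflection.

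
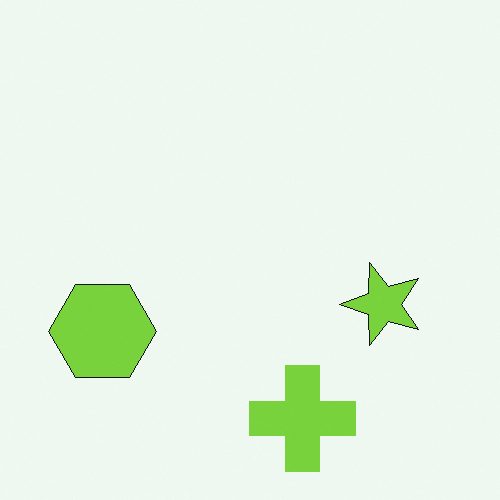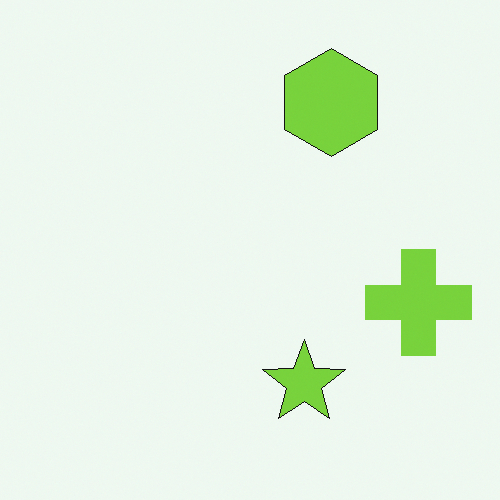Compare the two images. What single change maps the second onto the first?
This is the original image transposed (reflected across the top-left ↔ bottom-right diagonal).

Shapes have swapped their row and column positions — what was in the top-right is now in the bottom-left — a diagonal reflection.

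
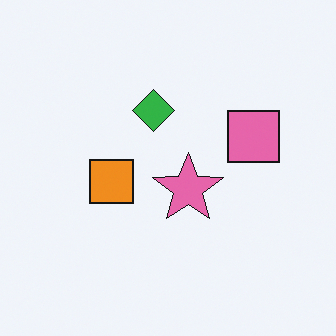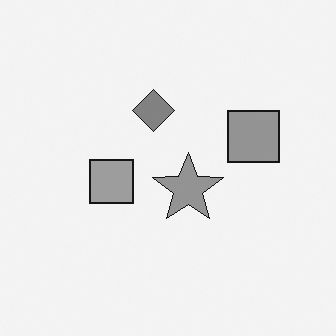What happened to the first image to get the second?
Converted to grayscale.

All color is removed — every shape is now a shade of grey.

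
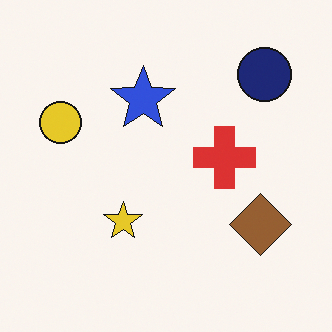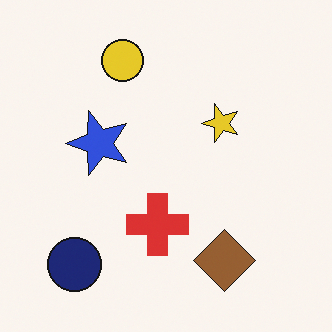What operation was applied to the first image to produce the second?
The image was transposed (reflected across the top-left ↔ bottom-right diagonal).

Shapes have swapped their row and column positions — what was in the top-right is now in the bottom-left — a diagonal reflection.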